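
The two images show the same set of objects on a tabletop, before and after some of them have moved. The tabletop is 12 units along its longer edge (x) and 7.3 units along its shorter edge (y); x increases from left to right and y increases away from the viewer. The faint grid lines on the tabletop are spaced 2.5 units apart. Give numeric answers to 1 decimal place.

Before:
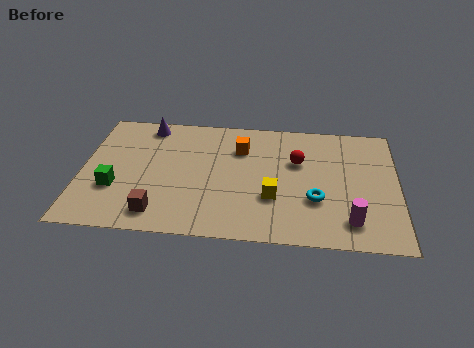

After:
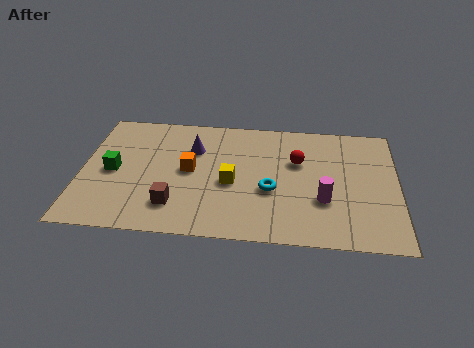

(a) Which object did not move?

the red sphere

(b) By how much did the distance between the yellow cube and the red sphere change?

+0.5

The distance was about 2.4 in the first image and 2.9 in the second, so they moved 0.5 units further apart.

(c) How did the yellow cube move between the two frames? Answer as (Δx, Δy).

(-1.6, 0.7)

From the two frames, the yellow cube sits at roughly (7.3, 2.5) before and (5.7, 3.2) after.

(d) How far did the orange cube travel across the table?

2.4

The orange cube moved from about (6.0, 5.3) to (4.1, 3.8), a distance of √(1.9² + 1.5²) ≈ 2.4.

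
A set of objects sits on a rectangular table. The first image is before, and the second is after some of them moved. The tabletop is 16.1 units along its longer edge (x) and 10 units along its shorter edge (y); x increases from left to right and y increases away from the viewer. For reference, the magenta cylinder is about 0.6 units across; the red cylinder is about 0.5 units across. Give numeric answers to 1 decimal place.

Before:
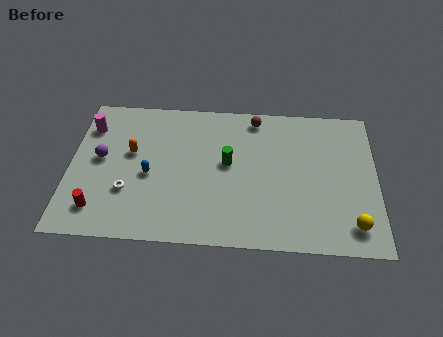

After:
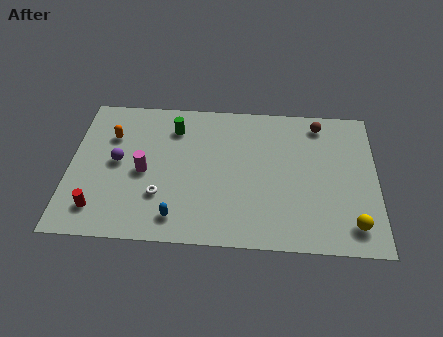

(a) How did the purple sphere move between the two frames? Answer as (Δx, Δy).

(0.9, -0.2)

From the two frames, the purple sphere sits at roughly (1.6, 5.4) before and (2.5, 5.2) after.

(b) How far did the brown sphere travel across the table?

3.4

The brown sphere was near (9.7, 8.8) before and (13.1, 8.6) after, so it travelled √(3.4² + 0.2²) ≈ 3.4 units.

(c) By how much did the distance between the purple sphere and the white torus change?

+0.5

The distance was about 2.7 in the first image and 3.2 in the second, so they moved 0.5 units further apart.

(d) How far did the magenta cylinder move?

4.2

The magenta cylinder moved from about (0.9, 7.6) to (3.9, 4.6), a distance of √(3.0² + 3.0²) ≈ 4.2.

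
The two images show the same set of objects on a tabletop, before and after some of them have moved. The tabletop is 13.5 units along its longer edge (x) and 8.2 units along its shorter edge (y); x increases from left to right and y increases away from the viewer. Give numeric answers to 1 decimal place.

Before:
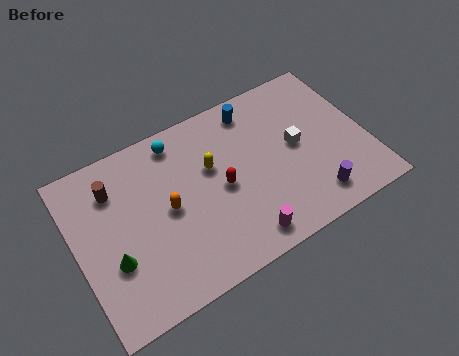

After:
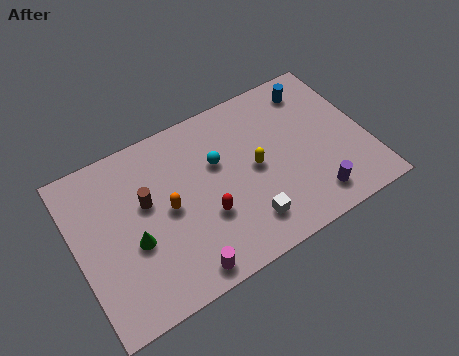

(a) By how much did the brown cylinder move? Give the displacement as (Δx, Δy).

(1.3, -1.3)

The brown cylinder was at about (2.0, 6.2) and moved to about (3.3, 4.9).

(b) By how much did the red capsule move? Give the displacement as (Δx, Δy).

(-0.9, -1.0)

The red capsule was at about (6.7, 3.9) and moved to about (5.8, 2.9).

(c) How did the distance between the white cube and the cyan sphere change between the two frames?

-2.3

The distance was about 5.9 in the first image and 3.6 in the second, so they moved 2.3 units closer together.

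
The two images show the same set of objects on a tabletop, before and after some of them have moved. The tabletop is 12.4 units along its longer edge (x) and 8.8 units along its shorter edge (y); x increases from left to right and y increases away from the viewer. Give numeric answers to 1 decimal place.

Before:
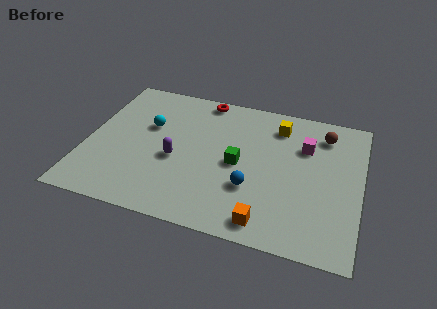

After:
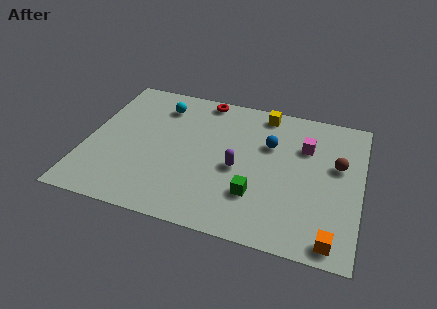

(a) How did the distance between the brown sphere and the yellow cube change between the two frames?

+2.2

Before: roughly 2.1 units apart; after: 4.3. That's 2.2 units further apart.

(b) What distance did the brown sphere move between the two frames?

1.9

The brown sphere was near (10.6, 7.1) before and (11.3, 5.3) after, so it travelled √(0.7² + 1.8²) ≈ 1.9 units.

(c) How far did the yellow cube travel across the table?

1.0

The yellow cube moved from about (8.5, 7.1) to (7.8, 7.8), a distance of √(0.7² + 0.7²) ≈ 1.0.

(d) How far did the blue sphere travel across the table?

3.0

The blue sphere was near (7.6, 2.9) before and (8.2, 5.8) after, so it travelled √(0.6² + 2.9²) ≈ 3.0 units.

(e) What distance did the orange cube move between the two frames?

2.9

The orange cube was near (8.4, 1.1) before and (11.3, 0.9) after, so it travelled √(2.9² + 0.2²) ≈ 2.9 units.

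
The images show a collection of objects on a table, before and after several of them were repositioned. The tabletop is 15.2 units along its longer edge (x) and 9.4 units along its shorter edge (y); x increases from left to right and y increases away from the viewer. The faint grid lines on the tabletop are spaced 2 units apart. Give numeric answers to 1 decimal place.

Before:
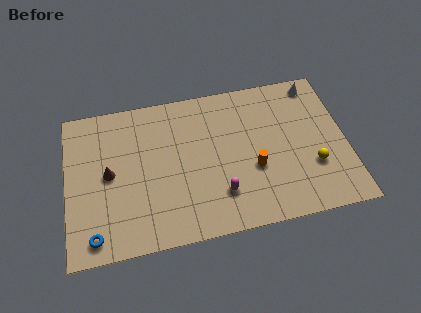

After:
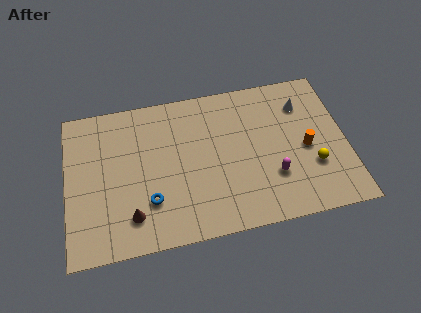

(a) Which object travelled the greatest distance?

the blue torus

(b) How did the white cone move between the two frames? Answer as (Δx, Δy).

(-0.8, -1.2)

The white cone started near (13.8, 8.3) and ended near (13.0, 7.1).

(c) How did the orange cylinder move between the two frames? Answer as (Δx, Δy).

(2.9, 0.7)

The orange cylinder was at about (10.1, 3.6) and moved to about (13.0, 4.3).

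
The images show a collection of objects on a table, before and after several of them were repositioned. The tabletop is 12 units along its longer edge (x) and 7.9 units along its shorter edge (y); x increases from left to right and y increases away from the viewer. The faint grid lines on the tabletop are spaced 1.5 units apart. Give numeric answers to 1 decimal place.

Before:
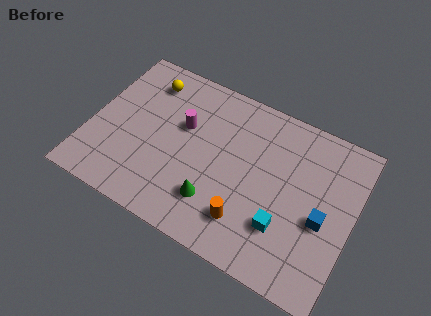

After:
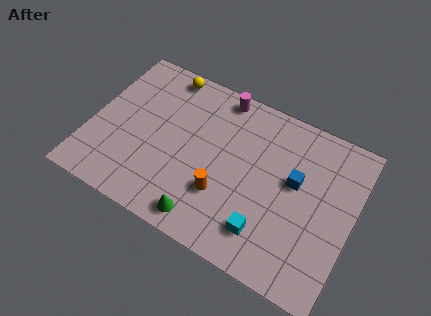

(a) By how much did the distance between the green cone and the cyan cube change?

-0.3

Before: roughly 3.1 units apart; after: 2.8. That's 0.3 units closer together.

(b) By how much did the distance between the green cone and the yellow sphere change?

+0.9

They were about 5.8 units apart before and 6.7 after — 0.9 units further apart.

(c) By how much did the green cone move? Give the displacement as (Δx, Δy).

(-0.3, -1.0)

From the two frames, the green cone sits at roughly (6.0, 2.0) before and (5.7, 1.0) after.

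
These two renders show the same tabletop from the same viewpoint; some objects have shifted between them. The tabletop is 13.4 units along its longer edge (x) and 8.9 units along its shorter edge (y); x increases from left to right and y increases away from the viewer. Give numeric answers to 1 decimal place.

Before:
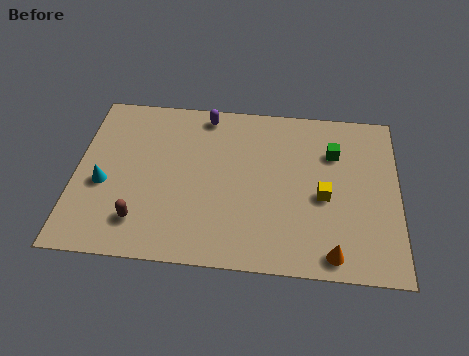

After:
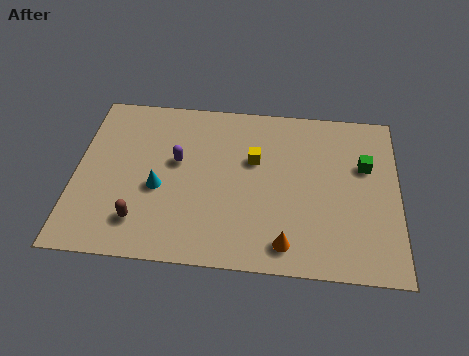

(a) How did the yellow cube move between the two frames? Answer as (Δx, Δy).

(-2.9, 1.7)

From the two frames, the yellow cube sits at roughly (10.3, 3.9) before and (7.4, 5.6) after.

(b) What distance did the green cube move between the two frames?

1.4

The green cube was near (10.7, 6.3) before and (12.0, 5.7) after, so it travelled √(1.3² + 0.6²) ≈ 1.4 units.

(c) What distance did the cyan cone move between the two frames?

2.3

The cyan cone was near (1.2, 3.7) before and (3.5, 3.7) after, so it travelled √(2.3² + 0.0²) ≈ 2.3 units.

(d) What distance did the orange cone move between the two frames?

1.9

From (10.7, 1.0) to (8.8, 1.3), the orange cone covered √(1.9² + 0.3²) ≈ 1.9 units.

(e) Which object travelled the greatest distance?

the yellow cube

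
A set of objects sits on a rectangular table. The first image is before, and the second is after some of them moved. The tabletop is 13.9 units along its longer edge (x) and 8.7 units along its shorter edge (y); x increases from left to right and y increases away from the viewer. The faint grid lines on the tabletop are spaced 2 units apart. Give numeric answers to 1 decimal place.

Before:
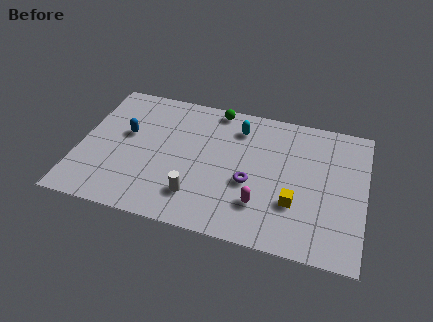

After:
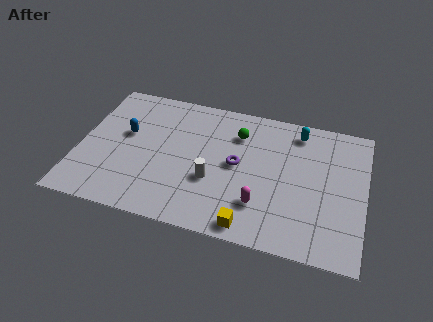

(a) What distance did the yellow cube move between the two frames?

2.8

The yellow cube moved from about (10.6, 2.8) to (8.6, 0.9), a distance of √(2.0² + 1.9²) ≈ 2.8.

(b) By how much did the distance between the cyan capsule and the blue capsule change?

+2.9

The distance was about 5.7 in the first image and 8.6 in the second, so they moved 2.9 units further apart.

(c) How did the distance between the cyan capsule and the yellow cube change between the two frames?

+1.7

They were about 5.1 units apart before and 6.8 after — 1.7 units further apart.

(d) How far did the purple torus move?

1.2

The purple torus was near (8.4, 3.5) before and (7.7, 4.5) after, so it travelled √(0.7² + 1.0²) ≈ 1.2 units.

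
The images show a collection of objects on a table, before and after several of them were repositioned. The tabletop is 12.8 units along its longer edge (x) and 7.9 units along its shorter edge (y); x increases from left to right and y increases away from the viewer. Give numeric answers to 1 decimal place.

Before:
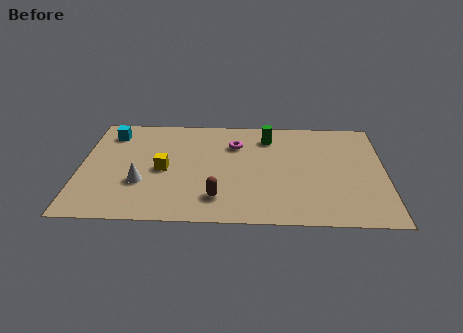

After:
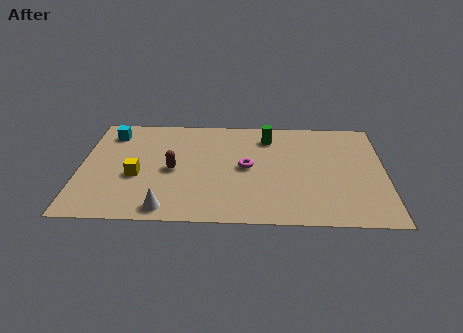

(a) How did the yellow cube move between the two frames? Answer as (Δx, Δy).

(-1.1, -0.5)

The yellow cube started near (3.5, 3.7) and ended near (2.4, 3.2).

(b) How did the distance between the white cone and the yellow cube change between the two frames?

+1.3

Before: roughly 1.3 units apart; after: 2.6. That's 1.3 units further apart.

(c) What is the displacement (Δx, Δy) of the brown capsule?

(-1.9, 2.0)

From the two frames, the brown capsule sits at roughly (5.8, 1.7) before and (3.9, 3.7) after.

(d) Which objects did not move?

the green cylinder and the cyan cube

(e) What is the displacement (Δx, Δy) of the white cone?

(1.1, -1.8)

From the two frames, the white cone sits at roughly (2.6, 2.7) before and (3.7, 0.9) after.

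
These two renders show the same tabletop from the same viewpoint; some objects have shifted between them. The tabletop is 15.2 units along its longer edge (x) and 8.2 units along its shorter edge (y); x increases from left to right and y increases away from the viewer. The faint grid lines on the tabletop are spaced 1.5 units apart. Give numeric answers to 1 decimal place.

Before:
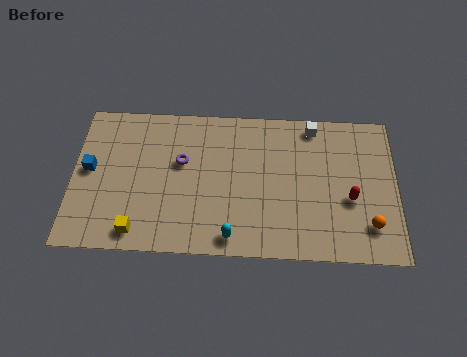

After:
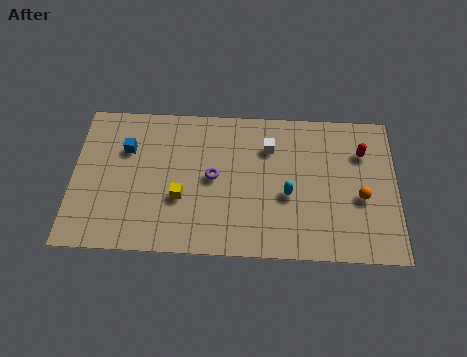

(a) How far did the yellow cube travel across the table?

2.8

From (3.1, 1.1) to (5.1, 3.0), the yellow cube covered √(2.0² + 1.9²) ≈ 2.8 units.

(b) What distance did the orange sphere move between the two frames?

1.6

The orange sphere was near (13.9, 1.9) before and (13.5, 3.4) after, so it travelled √(0.4² + 1.5²) ≈ 1.6 units.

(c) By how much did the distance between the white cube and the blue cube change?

-4.2

They were about 10.9 units apart before and 6.7 after — 4.2 units closer together.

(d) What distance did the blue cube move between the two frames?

2.1

From (0.8, 4.4) to (2.5, 5.6), the blue cube covered √(1.7² + 1.2²) ≈ 2.1 units.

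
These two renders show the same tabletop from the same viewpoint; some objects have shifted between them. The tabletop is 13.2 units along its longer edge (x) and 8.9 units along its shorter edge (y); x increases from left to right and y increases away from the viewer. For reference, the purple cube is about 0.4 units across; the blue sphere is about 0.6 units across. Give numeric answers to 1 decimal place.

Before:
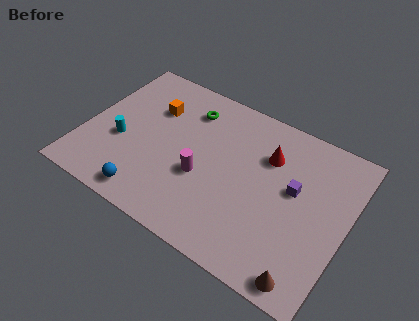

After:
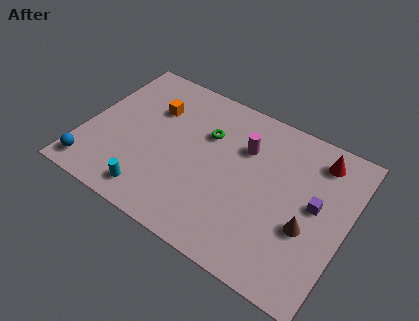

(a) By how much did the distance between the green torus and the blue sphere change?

+1.0

They were about 6.0 units apart before and 7.0 after — 1.0 units further apart.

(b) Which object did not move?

the orange cube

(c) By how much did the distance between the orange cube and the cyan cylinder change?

+2.0

The distance was about 3.0 in the first image and 5.0 in the second, so they moved 2.0 units further apart.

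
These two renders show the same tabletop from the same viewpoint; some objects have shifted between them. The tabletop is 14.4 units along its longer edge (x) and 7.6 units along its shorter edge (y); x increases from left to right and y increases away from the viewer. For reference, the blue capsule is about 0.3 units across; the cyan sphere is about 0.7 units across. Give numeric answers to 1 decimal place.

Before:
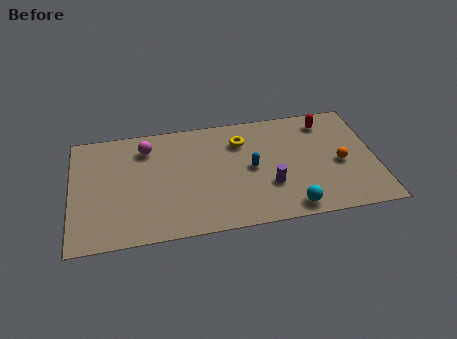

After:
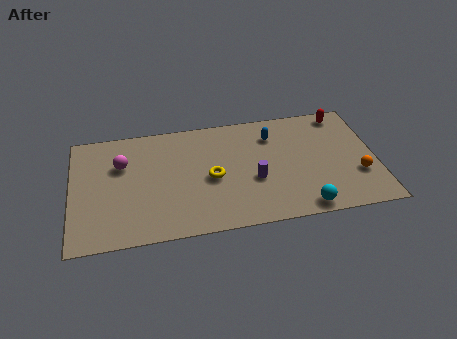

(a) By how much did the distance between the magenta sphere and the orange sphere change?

+1.9

The distance was about 9.5 in the first image and 11.4 in the second, so they moved 1.9 units further apart.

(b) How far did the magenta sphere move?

1.5

The magenta sphere was near (3.6, 6.0) before and (2.4, 5.1) after, so it travelled √(1.2² + 0.9²) ≈ 1.5 units.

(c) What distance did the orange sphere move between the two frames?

1.2

The orange sphere was near (12.7, 3.4) before and (13.5, 2.5) after, so it travelled √(0.8² + 0.9²) ≈ 1.2 units.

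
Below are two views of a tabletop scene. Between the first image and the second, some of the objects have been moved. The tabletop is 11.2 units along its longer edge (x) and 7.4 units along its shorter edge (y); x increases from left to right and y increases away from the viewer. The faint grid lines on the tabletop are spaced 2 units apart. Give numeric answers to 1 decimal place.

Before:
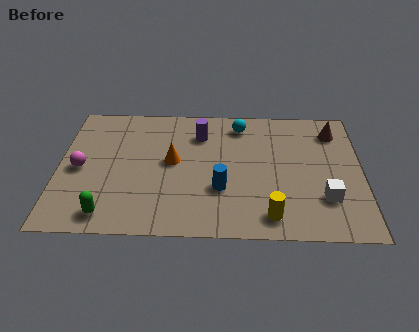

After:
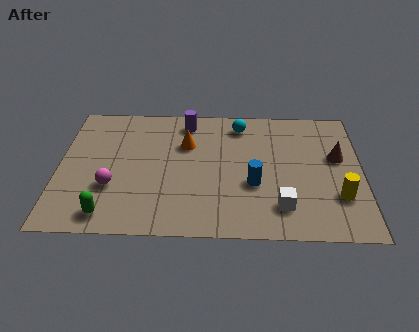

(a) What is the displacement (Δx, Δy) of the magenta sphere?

(1.2, -1.0)

The magenta sphere started near (0.8, 3.5) and ended near (2.0, 2.5).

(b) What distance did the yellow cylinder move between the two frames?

2.7

The yellow cylinder moved from about (7.8, 1.1) to (10.3, 2.2), a distance of √(2.5² + 1.1²) ≈ 2.7.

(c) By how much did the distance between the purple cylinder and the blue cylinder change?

+1.1

They were about 3.2 units apart before and 4.3 after — 1.1 units further apart.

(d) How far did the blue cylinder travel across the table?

1.2

The blue cylinder moved from about (6.0, 2.5) to (7.2, 2.8), a distance of √(1.2² + 0.3²) ≈ 1.2.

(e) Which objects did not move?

the cyan sphere and the green capsule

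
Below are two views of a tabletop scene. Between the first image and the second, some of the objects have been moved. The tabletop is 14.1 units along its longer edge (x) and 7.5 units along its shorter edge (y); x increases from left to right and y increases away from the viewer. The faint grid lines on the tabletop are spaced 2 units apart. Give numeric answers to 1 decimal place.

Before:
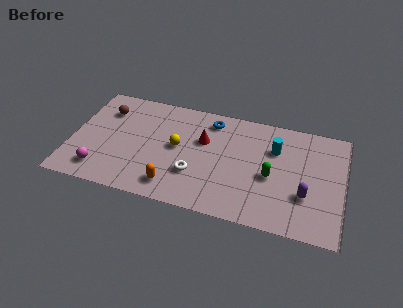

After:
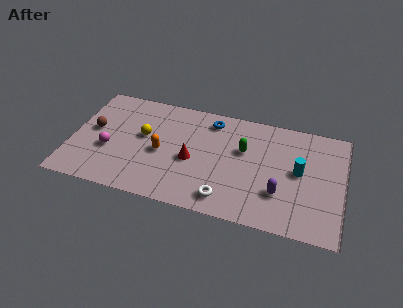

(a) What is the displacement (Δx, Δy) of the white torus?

(1.7, -1.2)

From the two frames, the white torus sits at roughly (6.5, 2.4) before and (8.2, 1.2) after.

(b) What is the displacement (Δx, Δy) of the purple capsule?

(-1.3, -0.2)

The purple capsule was at about (12.2, 2.5) and moved to about (10.9, 2.3).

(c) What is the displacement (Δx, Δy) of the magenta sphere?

(0.3, 1.5)

The magenta sphere was at about (1.7, 1.4) and moved to about (2.0, 2.9).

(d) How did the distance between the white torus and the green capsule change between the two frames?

-0.4

They were about 4.0 units apart before and 3.6 after — 0.4 units closer together.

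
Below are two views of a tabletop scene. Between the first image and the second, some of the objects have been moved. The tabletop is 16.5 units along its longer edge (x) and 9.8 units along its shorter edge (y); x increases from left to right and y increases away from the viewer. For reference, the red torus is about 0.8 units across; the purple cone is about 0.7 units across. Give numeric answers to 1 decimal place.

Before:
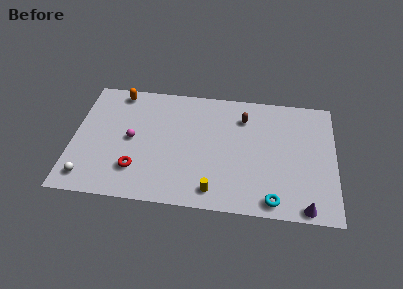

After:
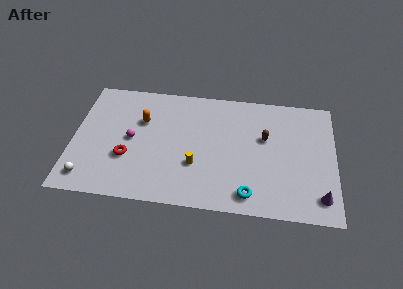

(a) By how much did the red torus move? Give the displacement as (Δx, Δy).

(-0.6, 0.9)

The red torus started near (4.1, 2.5) and ended near (3.5, 3.4).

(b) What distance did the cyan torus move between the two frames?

1.5

The cyan torus moved from about (12.7, 1.1) to (11.2, 1.4), a distance of √(1.5² + 0.3²) ≈ 1.5.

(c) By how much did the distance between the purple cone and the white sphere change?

+0.9

The distance was about 13.6 in the first image and 14.5 in the second, so they moved 0.9 units further apart.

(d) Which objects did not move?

the magenta sphere and the white sphere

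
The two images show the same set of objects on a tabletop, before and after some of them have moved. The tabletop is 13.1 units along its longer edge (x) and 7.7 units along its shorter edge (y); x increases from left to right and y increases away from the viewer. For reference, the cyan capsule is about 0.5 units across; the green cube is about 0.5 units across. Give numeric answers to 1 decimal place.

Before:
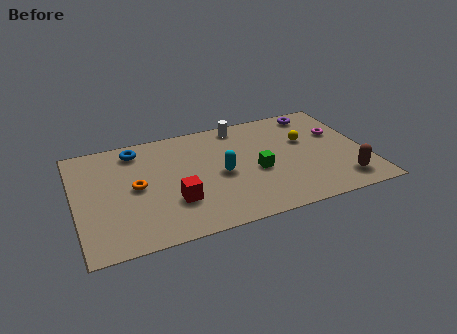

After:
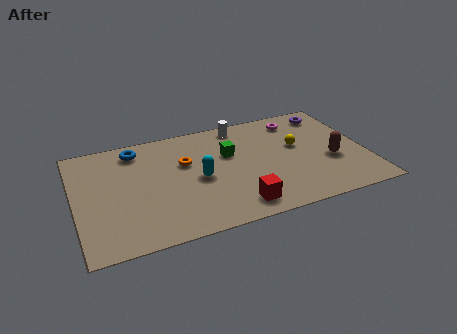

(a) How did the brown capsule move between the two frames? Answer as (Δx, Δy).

(-0.3, 1.6)

From the two frames, the brown capsule sits at roughly (11.8, 1.4) before and (11.5, 3.0) after.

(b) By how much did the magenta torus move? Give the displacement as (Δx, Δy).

(-1.7, 1.5)

The magenta torus started near (12.0, 4.9) and ended near (10.3, 6.4).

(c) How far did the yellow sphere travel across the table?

0.5

The yellow sphere was near (10.5, 4.8) before and (10.1, 4.5) after, so it travelled √(0.4² + 0.3²) ≈ 0.5 units.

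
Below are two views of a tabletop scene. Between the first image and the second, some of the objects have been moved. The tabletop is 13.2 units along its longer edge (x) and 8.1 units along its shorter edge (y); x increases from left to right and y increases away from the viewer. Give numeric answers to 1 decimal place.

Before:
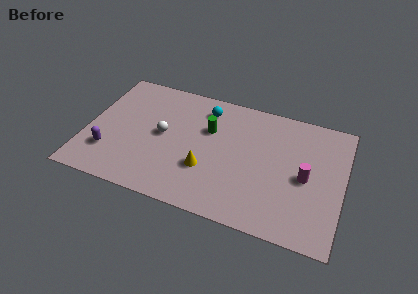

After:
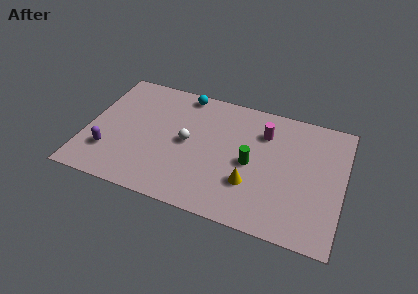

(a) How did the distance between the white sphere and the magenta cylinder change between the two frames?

-3.2

The distance was about 7.4 in the first image and 4.2 in the second, so they moved 3.2 units closer together.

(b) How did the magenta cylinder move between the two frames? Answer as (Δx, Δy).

(-2.3, 2.2)

The magenta cylinder started near (11.3, 3.8) and ended near (9.0, 6.0).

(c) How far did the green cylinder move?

2.7

From (6.2, 5.3) to (8.5, 3.8), the green cylinder covered √(2.3² + 1.5²) ≈ 2.7 units.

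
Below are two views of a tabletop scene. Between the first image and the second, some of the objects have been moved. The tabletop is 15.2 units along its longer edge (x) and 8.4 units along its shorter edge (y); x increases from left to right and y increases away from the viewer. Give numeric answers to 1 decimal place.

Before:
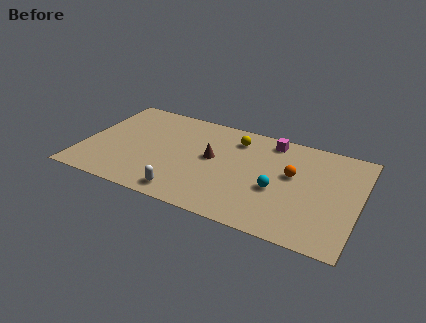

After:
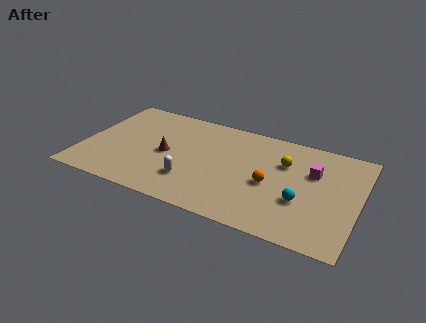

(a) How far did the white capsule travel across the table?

1.2

The white capsule was near (6.0, 1.1) before and (6.2, 2.3) after, so it travelled √(0.2² + 1.2²) ≈ 1.2 units.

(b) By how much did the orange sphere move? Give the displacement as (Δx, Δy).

(-1.1, -1.2)

The orange sphere was at about (11.5, 4.9) and moved to about (10.4, 3.7).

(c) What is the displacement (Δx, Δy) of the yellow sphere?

(2.8, -1.0)

The yellow sphere was at about (8.2, 6.7) and moved to about (11.0, 5.7).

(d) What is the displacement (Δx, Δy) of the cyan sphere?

(1.4, -0.4)

The cyan sphere was at about (10.8, 3.4) and moved to about (12.2, 3.0).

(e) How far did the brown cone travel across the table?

2.6

The brown cone moved from about (7.1, 4.6) to (4.6, 4.0), a distance of √(2.5² + 0.6²) ≈ 2.6.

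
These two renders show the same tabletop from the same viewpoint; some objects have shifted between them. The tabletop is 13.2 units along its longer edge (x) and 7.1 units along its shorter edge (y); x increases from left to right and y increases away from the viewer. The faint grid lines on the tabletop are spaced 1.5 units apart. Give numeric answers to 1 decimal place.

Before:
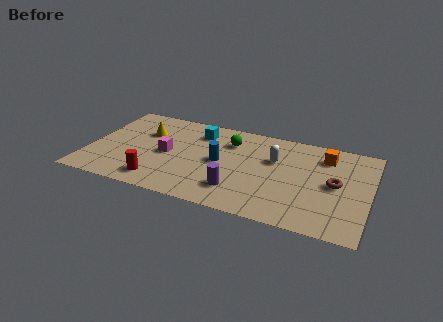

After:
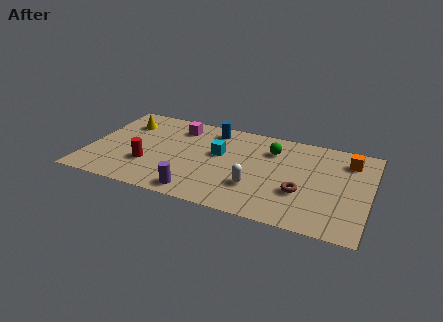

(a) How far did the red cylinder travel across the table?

1.3

From (3.5, 1.2) to (2.9, 2.3), the red cylinder covered √(0.6² + 1.1²) ≈ 1.3 units.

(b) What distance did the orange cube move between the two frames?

1.1

The orange cube was near (11.0, 5.6) before and (12.1, 5.6) after, so it travelled √(1.1² + 0.0²) ≈ 1.1 units.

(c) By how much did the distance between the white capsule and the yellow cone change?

+1.0

Before: roughly 6.2 units apart; after: 7.2. That's 1.0 units further apart.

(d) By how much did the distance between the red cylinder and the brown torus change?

-1.2

Before: roughly 8.4 units apart; after: 7.2. That's 1.2 units closer together.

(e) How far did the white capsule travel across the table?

2.5

From (8.7, 4.6) to (8.0, 2.2), the white capsule covered √(0.7² + 2.4²) ≈ 2.5 units.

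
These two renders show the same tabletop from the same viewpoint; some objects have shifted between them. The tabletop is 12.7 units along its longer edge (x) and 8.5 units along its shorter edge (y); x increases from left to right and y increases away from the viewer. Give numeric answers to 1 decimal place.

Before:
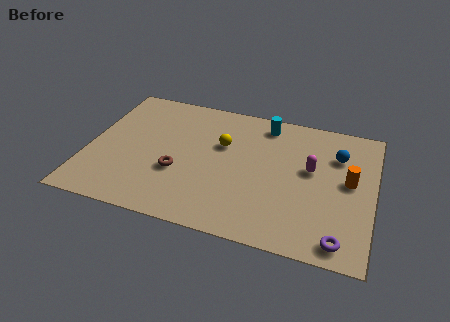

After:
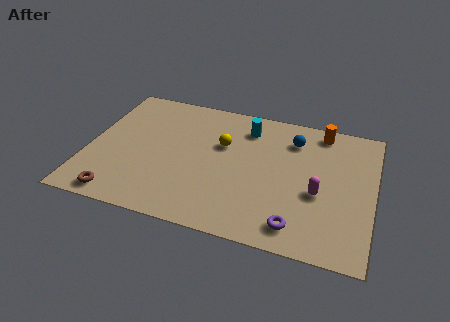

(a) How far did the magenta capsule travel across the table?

1.5

From (9.9, 4.9) to (10.3, 3.5), the magenta capsule covered √(0.4² + 1.4²) ≈ 1.5 units.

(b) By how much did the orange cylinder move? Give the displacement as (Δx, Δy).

(-1.4, 2.9)

The orange cylinder started near (11.6, 4.6) and ended near (10.2, 7.5).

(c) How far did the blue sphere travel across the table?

2.1

The blue sphere was near (11.0, 6.1) before and (9.0, 6.6) after, so it travelled √(2.0² + 0.5²) ≈ 2.1 units.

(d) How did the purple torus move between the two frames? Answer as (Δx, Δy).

(-1.9, 0.3)

The purple torus was at about (11.4, 1.0) and moved to about (9.5, 1.3).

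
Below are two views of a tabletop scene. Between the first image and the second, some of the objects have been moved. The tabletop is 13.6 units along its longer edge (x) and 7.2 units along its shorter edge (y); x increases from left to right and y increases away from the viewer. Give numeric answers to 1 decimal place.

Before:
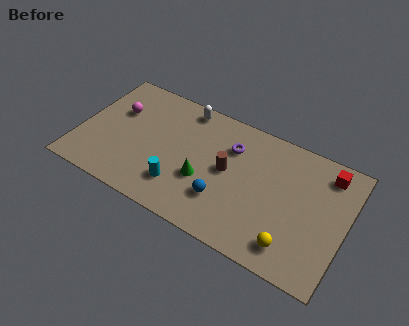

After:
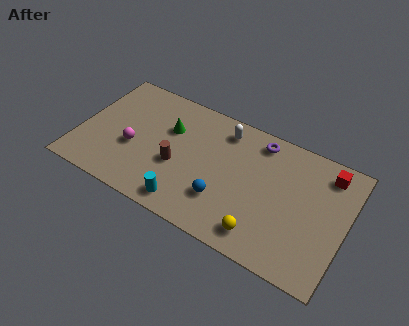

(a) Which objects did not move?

the blue sphere and the red cube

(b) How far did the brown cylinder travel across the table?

2.7

The brown cylinder moved from about (7.6, 3.8) to (5.1, 2.9), a distance of √(2.5² + 0.9²) ≈ 2.7.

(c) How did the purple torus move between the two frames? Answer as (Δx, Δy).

(1.3, 1.0)

The purple torus started near (7.6, 5.2) and ended near (8.9, 6.2).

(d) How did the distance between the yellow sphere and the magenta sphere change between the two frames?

-3.0

The distance was about 10.1 in the first image and 7.1 in the second, so they moved 3.0 units closer together.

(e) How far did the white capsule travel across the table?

2.1

From (5.0, 6.4) to (7.1, 6.0), the white capsule covered √(2.1² + 0.4²) ≈ 2.1 units.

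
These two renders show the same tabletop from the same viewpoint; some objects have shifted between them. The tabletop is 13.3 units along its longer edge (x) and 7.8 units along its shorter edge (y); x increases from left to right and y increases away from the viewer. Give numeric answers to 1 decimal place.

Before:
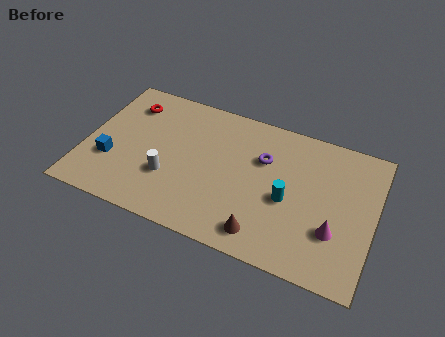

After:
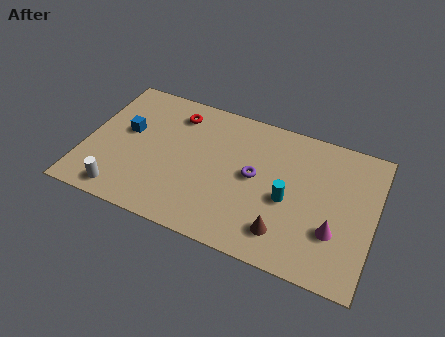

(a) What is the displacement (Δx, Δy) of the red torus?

(2.2, 0.2)

The red torus started near (1.7, 6.1) and ended near (3.9, 6.3).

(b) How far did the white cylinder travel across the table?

2.6

The white cylinder moved from about (4.0, 2.6) to (2.0, 1.0), a distance of √(2.0² + 1.6²) ≈ 2.6.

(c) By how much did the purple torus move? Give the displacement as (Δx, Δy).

(-0.3, -1.1)

From the two frames, the purple torus sits at roughly (8.1, 5.2) before and (7.8, 4.1) after.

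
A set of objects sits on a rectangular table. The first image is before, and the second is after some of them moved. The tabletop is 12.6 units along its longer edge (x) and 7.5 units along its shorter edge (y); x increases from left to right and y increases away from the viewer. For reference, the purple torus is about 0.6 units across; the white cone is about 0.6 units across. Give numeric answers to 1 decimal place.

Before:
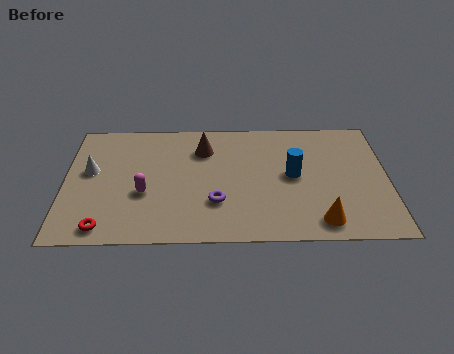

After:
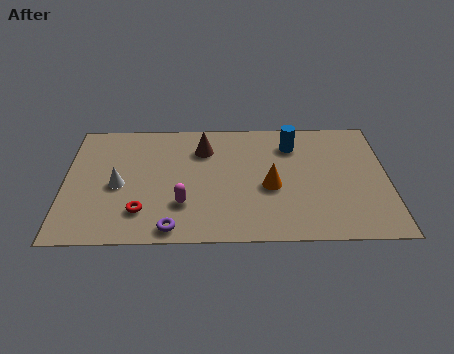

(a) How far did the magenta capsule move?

1.7

From (3.1, 2.9) to (4.6, 2.2), the magenta capsule covered √(1.5² + 0.7²) ≈ 1.7 units.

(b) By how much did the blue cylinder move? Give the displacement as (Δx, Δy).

(0.0, 1.9)

The blue cylinder was at about (8.9, 3.9) and moved to about (8.9, 5.8).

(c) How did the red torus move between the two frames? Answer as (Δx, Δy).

(1.4, 0.9)

The red torus was at about (1.6, 0.9) and moved to about (3.0, 1.8).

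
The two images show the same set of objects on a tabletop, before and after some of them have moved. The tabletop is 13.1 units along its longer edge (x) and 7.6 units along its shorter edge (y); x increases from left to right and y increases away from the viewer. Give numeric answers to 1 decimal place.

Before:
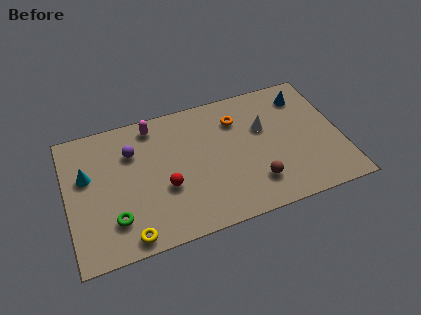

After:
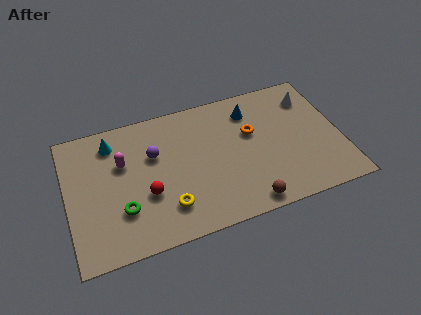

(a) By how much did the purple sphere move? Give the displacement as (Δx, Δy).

(1.0, -0.5)

The purple sphere started near (3.2, 5.4) and ended near (4.2, 4.9).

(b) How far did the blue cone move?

2.6

From (11.6, 6.1) to (9.0, 6.0), the blue cone covered √(2.6² + 0.1²) ≈ 2.6 units.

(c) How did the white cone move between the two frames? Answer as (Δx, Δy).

(2.4, 1.1)

The white cone was at about (9.5, 4.8) and moved to about (11.9, 5.9).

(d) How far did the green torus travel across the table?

0.6

The green torus moved from about (2.1, 1.9) to (2.5, 2.3), a distance of √(0.4² + 0.4²) ≈ 0.6.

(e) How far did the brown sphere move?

1.1

The brown sphere was near (8.8, 1.8) before and (8.3, 0.8) after, so it travelled √(0.5² + 1.0²) ≈ 1.1 units.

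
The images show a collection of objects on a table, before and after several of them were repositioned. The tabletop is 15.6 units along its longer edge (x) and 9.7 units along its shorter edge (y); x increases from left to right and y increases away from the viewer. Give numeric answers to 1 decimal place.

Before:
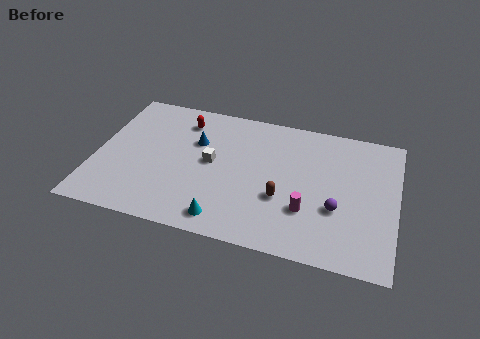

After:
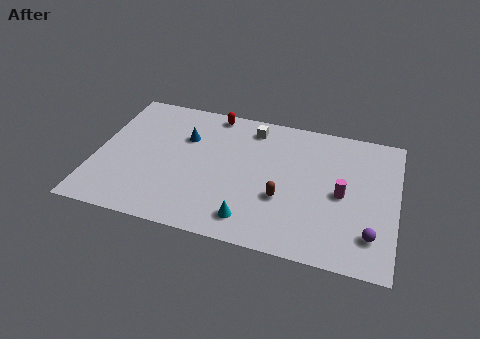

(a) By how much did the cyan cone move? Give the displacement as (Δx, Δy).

(1.3, 0.3)

The cyan cone started near (7.0, 1.3) and ended near (8.3, 1.6).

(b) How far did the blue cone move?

0.6

The blue cone moved from about (5.1, 6.4) to (4.5, 6.6), a distance of √(0.6² + 0.2²) ≈ 0.6.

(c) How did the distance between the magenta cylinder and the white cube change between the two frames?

+0.6

They were about 5.5 units apart before and 6.1 after — 0.6 units further apart.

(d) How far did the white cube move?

3.6

The white cube moved from about (6.0, 5.1) to (7.9, 8.2), a distance of √(1.9² + 3.1²) ≈ 3.6.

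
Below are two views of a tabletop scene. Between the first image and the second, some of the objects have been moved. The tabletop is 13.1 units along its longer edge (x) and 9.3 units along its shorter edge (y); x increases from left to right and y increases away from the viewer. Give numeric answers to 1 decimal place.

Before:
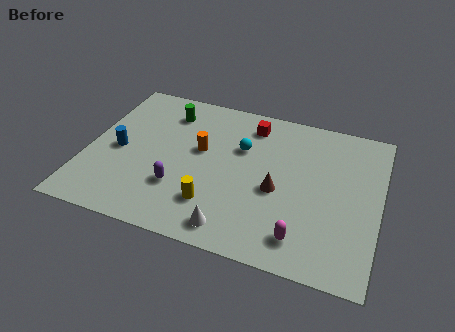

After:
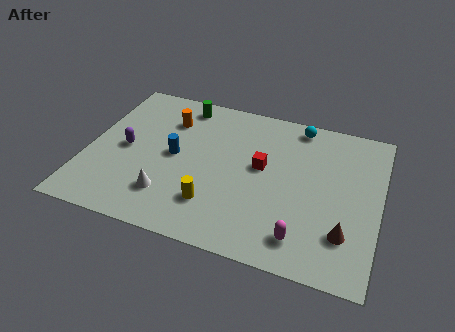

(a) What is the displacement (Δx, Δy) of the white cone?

(-3.0, 1.0)

The white cone started near (6.9, 1.2) and ended near (3.9, 2.2).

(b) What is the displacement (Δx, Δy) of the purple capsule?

(-2.6, 1.7)

From the two frames, the purple capsule sits at roughly (4.3, 2.8) before and (1.7, 4.5) after.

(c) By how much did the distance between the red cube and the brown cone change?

+0.8

They were about 4.0 units apart before and 4.8 after — 0.8 units further apart.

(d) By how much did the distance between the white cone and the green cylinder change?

-1.3

They were about 7.2 units apart before and 5.9 after — 1.3 units closer together.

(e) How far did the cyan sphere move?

3.3

The cyan sphere was near (6.8, 6.1) before and (9.2, 8.3) after, so it travelled √(2.4² + 2.2²) ≈ 3.3 units.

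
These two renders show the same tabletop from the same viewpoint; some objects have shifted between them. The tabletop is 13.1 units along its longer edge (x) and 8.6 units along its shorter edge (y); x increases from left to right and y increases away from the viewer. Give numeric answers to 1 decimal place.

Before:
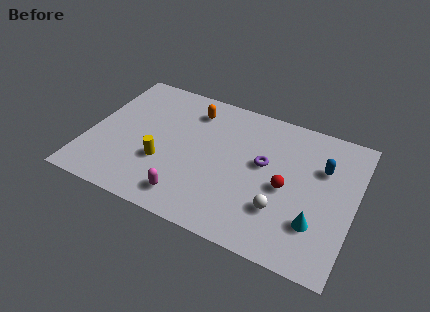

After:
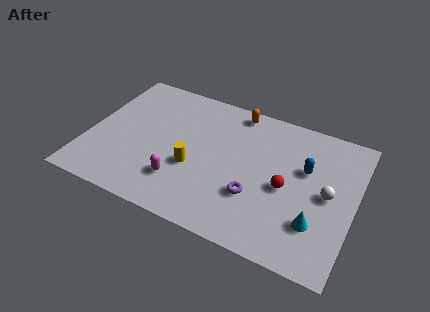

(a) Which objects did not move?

the red sphere and the cyan cone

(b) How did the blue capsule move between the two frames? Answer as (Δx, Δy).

(-0.8, -0.4)

From the two frames, the blue capsule sits at roughly (11.4, 5.8) before and (10.6, 5.4) after.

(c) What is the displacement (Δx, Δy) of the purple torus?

(-0.2, -2.1)

The purple torus was at about (8.6, 4.9) and moved to about (8.4, 2.8).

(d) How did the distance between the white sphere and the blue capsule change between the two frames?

-2.1

They were about 3.7 units apart before and 1.6 after — 2.1 units closer together.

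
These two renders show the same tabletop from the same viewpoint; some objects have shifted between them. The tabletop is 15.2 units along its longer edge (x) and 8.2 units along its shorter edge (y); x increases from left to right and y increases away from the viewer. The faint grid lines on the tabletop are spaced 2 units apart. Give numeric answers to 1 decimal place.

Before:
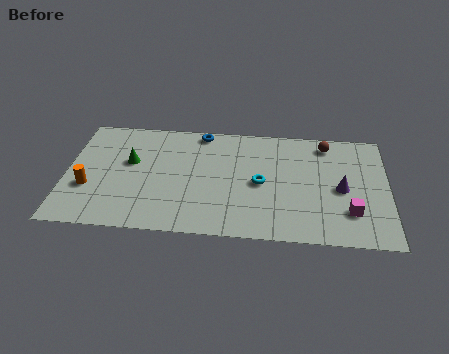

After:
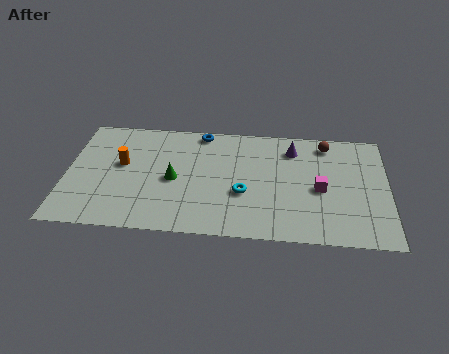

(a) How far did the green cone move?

2.4

The green cone was near (3.0, 4.9) before and (5.1, 3.8) after, so it travelled √(2.1² + 1.1²) ≈ 2.4 units.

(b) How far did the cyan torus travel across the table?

1.1

The cyan torus moved from about (9.2, 3.9) to (8.4, 3.1), a distance of √(0.8² + 0.8²) ≈ 1.1.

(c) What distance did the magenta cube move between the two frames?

2.1

The magenta cube moved from about (13.4, 2.2) to (12.0, 3.7), a distance of √(1.4² + 1.5²) ≈ 2.1.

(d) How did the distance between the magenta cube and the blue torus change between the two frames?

-2.0

The distance was about 8.8 in the first image and 6.8 in the second, so they moved 2.0 units closer together.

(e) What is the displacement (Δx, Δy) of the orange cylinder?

(1.5, 1.8)

The orange cylinder was at about (1.1, 2.9) and moved to about (2.6, 4.7).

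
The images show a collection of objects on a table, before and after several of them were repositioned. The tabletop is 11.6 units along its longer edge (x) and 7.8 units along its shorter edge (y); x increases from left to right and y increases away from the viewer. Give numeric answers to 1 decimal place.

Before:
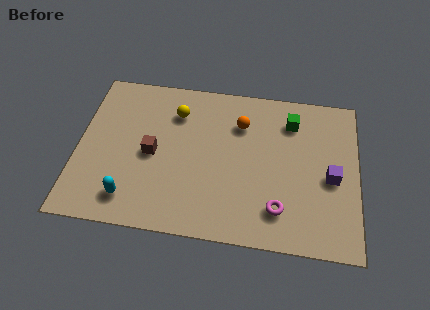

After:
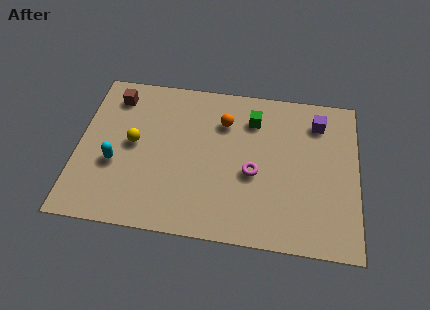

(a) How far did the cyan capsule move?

1.7

The cyan capsule moved from about (2.3, 1.4) to (1.6, 3.0), a distance of √(0.7² + 1.6²) ≈ 1.7.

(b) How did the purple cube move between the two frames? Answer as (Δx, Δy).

(-0.6, 2.7)

The purple cube started near (10.5, 3.5) and ended near (9.9, 6.2).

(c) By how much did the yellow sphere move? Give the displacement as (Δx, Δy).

(-1.7, -1.8)

The yellow sphere started near (4.0, 5.9) and ended near (2.3, 4.1).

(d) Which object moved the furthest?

the brown cube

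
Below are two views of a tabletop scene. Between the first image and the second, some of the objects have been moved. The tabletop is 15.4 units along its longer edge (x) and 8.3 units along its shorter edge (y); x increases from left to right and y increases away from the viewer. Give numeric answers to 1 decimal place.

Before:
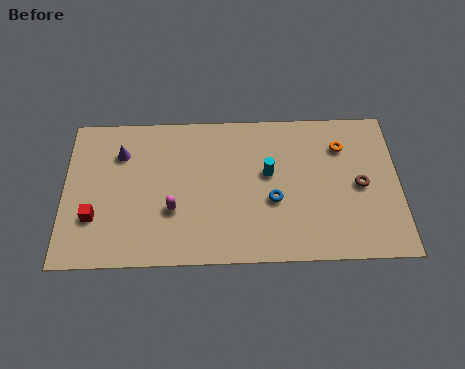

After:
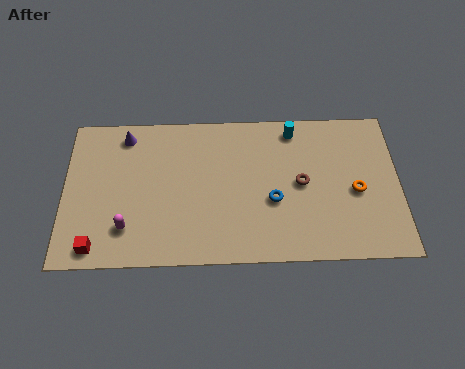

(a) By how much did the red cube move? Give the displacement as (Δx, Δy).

(0.1, -1.6)

From the two frames, the red cube sits at roughly (1.4, 2.6) before and (1.5, 1.0) after.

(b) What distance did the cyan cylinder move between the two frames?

2.7

The cyan cylinder moved from about (9.4, 4.8) to (10.6, 7.2), a distance of √(1.2² + 2.4²) ≈ 2.7.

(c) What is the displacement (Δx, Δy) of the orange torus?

(0.6, -2.5)

From the two frames, the orange torus sits at roughly (12.8, 6.2) before and (13.4, 3.7) after.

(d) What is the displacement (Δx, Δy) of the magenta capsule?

(-2.1, -0.9)

The magenta capsule started near (5.0, 2.9) and ended near (2.9, 2.0).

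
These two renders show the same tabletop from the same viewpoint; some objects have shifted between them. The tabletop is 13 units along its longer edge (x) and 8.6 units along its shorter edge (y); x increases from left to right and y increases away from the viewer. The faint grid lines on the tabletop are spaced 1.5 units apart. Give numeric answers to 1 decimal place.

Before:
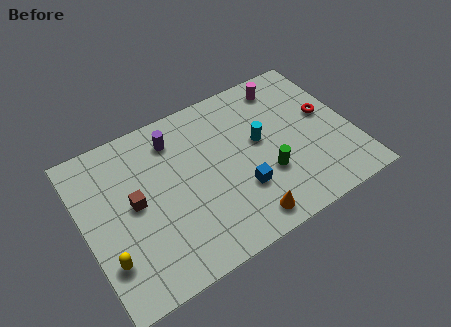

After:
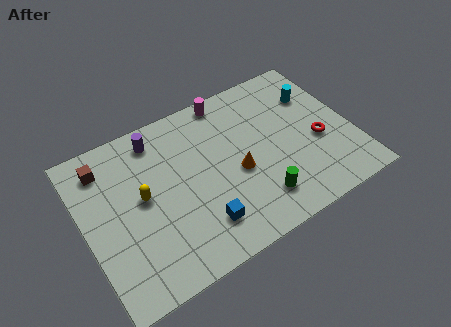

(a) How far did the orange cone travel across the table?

2.6

From (7.2, 1.1) to (7.3, 3.7), the orange cone covered √(0.1² + 2.6²) ≈ 2.6 units.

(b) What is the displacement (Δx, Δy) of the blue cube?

(-2.1, -0.8)

The blue cube was at about (7.3, 2.7) and moved to about (5.2, 1.9).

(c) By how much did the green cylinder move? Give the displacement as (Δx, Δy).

(-0.6, -1.1)

The green cylinder was at about (8.6, 2.9) and moved to about (8.0, 1.8).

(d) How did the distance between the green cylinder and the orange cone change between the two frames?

-0.3

The distance was about 2.3 in the first image and 2.0 in the second, so they moved 0.3 units closer together.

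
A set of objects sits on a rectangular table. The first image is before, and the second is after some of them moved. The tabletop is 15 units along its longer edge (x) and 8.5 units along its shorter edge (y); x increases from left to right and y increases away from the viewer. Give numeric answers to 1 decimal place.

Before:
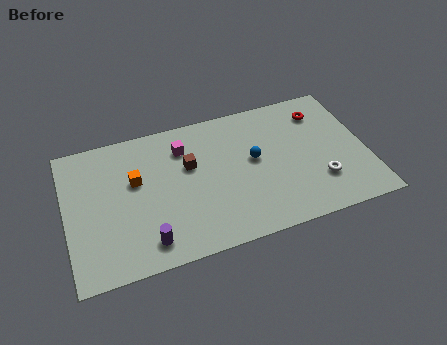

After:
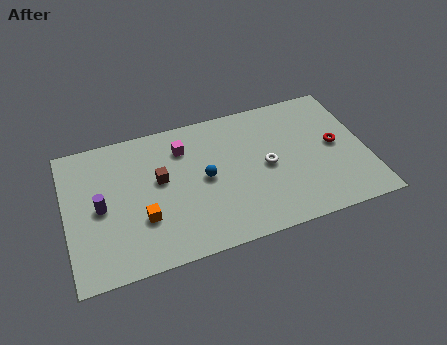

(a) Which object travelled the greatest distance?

the purple cylinder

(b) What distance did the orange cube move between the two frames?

2.4

From (3.5, 5.2) to (3.7, 2.8), the orange cube covered √(0.2² + 2.4²) ≈ 2.4 units.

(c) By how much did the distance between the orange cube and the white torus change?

-3.0

Before: roughly 9.4 units apart; after: 6.4. That's 3.0 units closer together.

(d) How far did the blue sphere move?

2.5

From (9.4, 4.7) to (6.9, 4.3), the blue sphere covered √(2.5² + 0.4²) ≈ 2.5 units.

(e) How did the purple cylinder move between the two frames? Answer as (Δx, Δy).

(-2.1, 2.7)

From the two frames, the purple cylinder sits at roughly (3.8, 1.4) before and (1.7, 4.1) after.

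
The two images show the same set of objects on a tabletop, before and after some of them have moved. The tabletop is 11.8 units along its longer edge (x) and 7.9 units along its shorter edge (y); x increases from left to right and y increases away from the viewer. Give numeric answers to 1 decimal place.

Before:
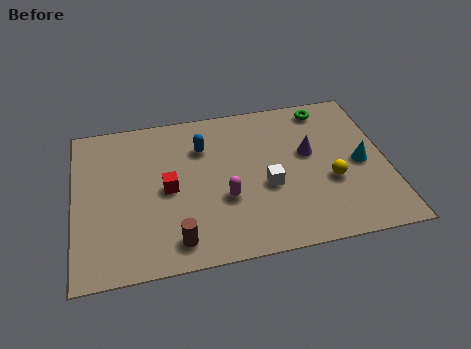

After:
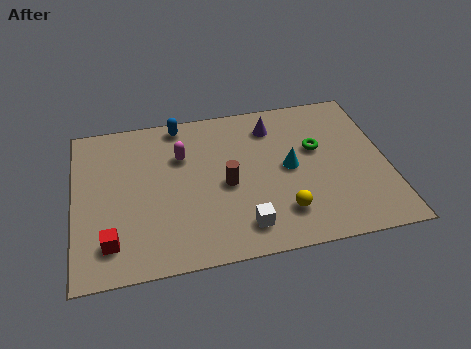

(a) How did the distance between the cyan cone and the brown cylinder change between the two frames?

-5.1

They were about 7.5 units apart before and 2.4 after — 5.1 units closer together.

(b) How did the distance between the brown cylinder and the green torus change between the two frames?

-4.6

The distance was about 8.3 in the first image and 3.7 in the second, so they moved 4.6 units closer together.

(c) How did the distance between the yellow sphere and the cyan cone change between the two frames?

+0.8

Before: roughly 1.4 units apart; after: 2.2. That's 0.8 units further apart.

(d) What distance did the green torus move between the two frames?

2.2

The green torus moved from about (9.7, 6.9) to (9.2, 4.8), a distance of √(0.5² + 2.1²) ≈ 2.2.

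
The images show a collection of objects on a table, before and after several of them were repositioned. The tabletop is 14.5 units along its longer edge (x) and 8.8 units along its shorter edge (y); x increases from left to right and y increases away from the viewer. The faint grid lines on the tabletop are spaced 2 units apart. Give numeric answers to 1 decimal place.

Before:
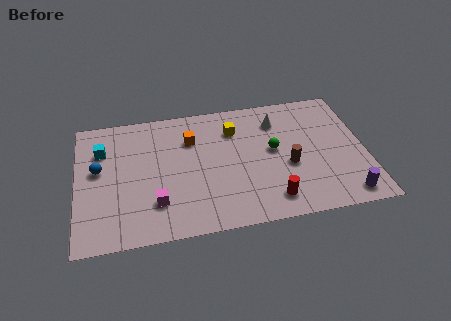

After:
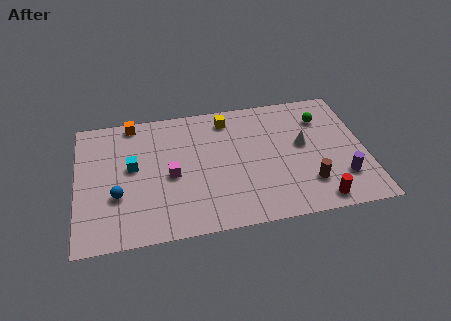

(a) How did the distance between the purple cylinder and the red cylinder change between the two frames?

-1.9

Before: roughly 3.7 units apart; after: 1.8. That's 1.9 units closer together.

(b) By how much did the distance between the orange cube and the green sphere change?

+5.3

They were about 4.4 units apart before and 9.7 after — 5.3 units further apart.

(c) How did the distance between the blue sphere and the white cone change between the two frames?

+0.3

Before: roughly 9.3 units apart; after: 9.6. That's 0.3 units further apart.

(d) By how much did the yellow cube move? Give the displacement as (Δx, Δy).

(-0.3, 0.8)

The yellow cube started near (8.0, 6.6) and ended near (7.7, 7.4).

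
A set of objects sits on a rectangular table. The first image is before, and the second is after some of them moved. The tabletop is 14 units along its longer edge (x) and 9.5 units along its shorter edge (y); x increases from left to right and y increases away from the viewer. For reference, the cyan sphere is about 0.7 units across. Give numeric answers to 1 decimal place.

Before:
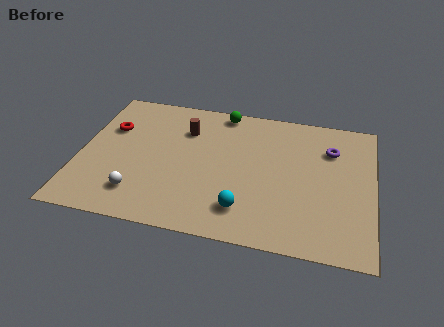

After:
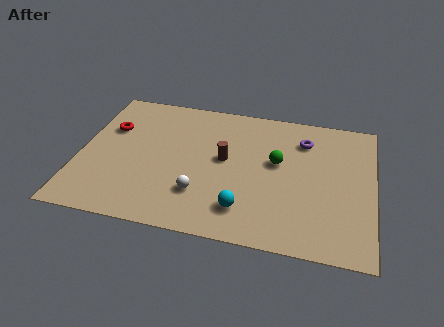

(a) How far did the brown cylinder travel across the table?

2.6

From (4.9, 6.9) to (6.9, 5.2), the brown cylinder covered √(2.0² + 1.7²) ≈ 2.6 units.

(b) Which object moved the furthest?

the green sphere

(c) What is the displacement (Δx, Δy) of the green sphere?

(2.8, -3.1)

From the two frames, the green sphere sits at roughly (6.6, 8.6) before and (9.4, 5.5) after.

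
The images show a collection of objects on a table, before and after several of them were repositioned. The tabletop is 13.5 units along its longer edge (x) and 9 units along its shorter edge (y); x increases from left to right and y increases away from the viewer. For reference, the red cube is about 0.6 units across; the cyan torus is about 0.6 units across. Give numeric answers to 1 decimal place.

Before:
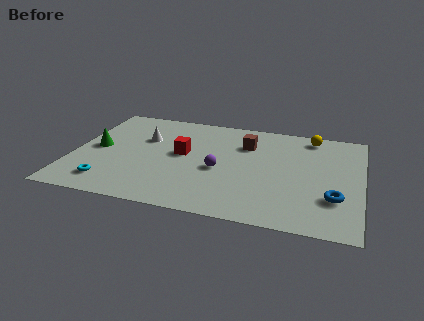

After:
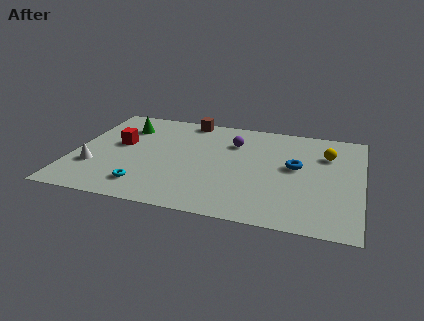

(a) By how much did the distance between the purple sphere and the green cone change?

-0.6

They were about 5.8 units apart before and 5.2 after — 0.6 units closer together.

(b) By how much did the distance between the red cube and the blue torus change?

+0.8

The distance was about 7.5 in the first image and 8.3 in the second, so they moved 0.8 units further apart.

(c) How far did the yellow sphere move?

1.7

The yellow sphere moved from about (11.0, 7.9) to (11.8, 6.4), a distance of √(0.8² + 1.5²) ≈ 1.7.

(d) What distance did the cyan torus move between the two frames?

1.7

The cyan torus moved from about (1.9, 1.6) to (3.6, 1.7), a distance of √(1.7² + 0.1²) ≈ 1.7.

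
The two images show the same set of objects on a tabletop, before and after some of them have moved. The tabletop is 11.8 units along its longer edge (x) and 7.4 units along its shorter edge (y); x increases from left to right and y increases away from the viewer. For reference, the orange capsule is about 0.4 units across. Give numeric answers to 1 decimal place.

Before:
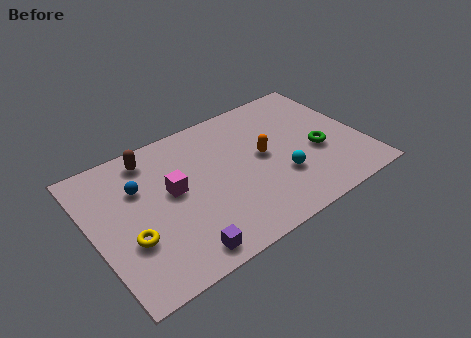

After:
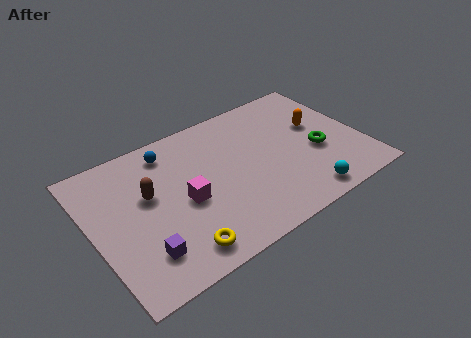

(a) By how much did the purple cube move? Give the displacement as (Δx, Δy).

(-1.5, 0.8)

From the two frames, the purple cube sits at roughly (3.3, 0.9) before and (1.8, 1.7) after.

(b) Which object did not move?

the green torus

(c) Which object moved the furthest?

the orange capsule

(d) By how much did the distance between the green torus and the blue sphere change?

-1.0

Before: roughly 7.9 units apart; after: 6.9. That's 1.0 units closer together.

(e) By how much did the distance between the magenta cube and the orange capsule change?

+2.3

They were about 4.0 units apart before and 6.3 after — 2.3 units further apart.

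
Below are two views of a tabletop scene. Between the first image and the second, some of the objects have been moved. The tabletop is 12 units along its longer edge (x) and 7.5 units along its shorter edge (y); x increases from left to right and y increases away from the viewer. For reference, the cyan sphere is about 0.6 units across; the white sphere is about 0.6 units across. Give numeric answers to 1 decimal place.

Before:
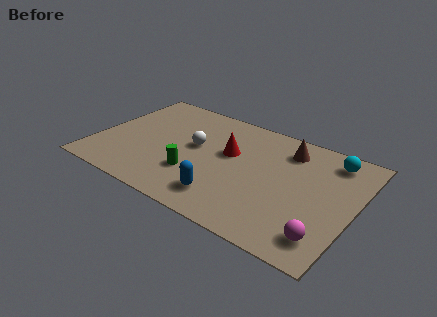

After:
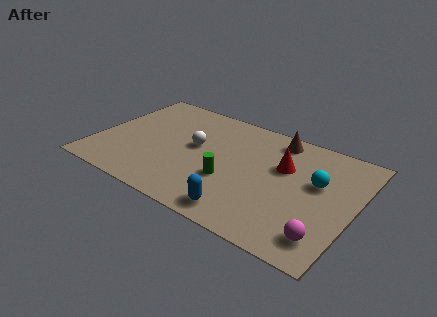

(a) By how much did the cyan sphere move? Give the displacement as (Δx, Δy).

(-0.4, -1.8)

The cyan sphere was at about (10.6, 6.3) and moved to about (10.2, 4.5).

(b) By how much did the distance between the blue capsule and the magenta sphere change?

-0.9

They were about 4.6 units apart before and 3.7 after — 0.9 units closer together.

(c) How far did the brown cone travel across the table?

0.8

The brown cone was near (8.6, 6.0) before and (8.0, 6.5) after, so it travelled √(0.6² + 0.5²) ≈ 0.8 units.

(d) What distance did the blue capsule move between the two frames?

1.0

The blue capsule was near (6.4, 1.5) before and (7.3, 1.0) after, so it travelled √(0.9² + 0.5²) ≈ 1.0 units.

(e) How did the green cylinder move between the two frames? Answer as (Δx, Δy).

(1.6, 0.4)

The green cylinder started near (4.8, 2.3) and ended near (6.4, 2.7).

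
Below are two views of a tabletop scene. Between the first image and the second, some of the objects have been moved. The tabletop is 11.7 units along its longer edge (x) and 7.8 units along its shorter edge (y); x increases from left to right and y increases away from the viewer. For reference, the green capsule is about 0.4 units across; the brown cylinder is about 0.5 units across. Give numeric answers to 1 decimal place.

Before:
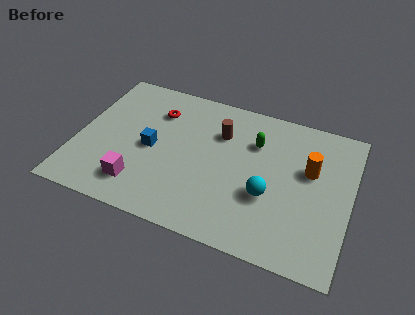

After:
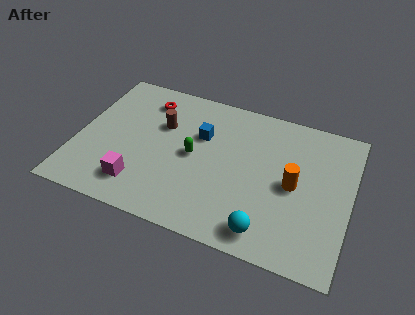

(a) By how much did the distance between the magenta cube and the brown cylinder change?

-1.4

The distance was about 5.0 in the first image and 3.6 in the second, so they moved 1.4 units closer together.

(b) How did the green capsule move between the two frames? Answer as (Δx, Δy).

(-2.5, -1.6)

The green capsule was at about (7.5, 5.5) and moved to about (5.0, 3.9).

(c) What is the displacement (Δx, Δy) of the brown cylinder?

(-2.5, -0.4)

The brown cylinder started near (6.0, 5.5) and ended near (3.5, 5.1).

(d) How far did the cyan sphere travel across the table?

1.8

The cyan sphere moved from about (8.3, 2.9) to (8.4, 1.1), a distance of √(0.1² + 1.8²) ≈ 1.8.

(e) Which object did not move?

the magenta cube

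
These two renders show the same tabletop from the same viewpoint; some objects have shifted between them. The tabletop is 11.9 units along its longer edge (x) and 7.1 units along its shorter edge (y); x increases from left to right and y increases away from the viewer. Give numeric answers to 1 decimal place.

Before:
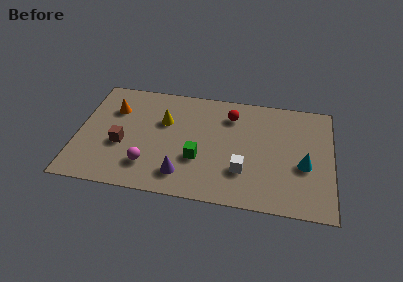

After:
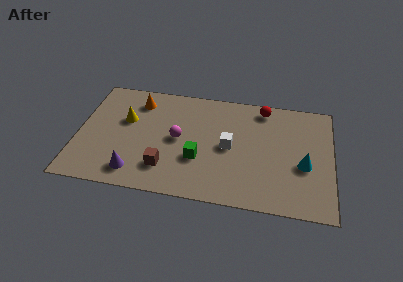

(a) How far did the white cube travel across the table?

1.6

The white cube was near (7.8, 2.1) before and (7.1, 3.5) after, so it travelled √(0.7² + 1.4²) ≈ 1.6 units.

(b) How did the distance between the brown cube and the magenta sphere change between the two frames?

+0.3

They were about 1.7 units apart before and 2.0 after — 0.3 units further apart.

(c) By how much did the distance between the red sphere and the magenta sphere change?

-0.6

They were about 5.3 units apart before and 4.7 after — 0.6 units closer together.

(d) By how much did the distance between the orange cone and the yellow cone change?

-1.0

The distance was about 2.4 in the first image and 1.4 in the second, so they moved 1.0 units closer together.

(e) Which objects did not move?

the green cube and the cyan cone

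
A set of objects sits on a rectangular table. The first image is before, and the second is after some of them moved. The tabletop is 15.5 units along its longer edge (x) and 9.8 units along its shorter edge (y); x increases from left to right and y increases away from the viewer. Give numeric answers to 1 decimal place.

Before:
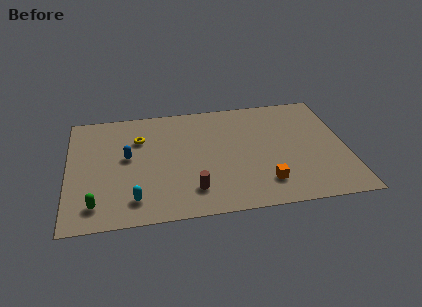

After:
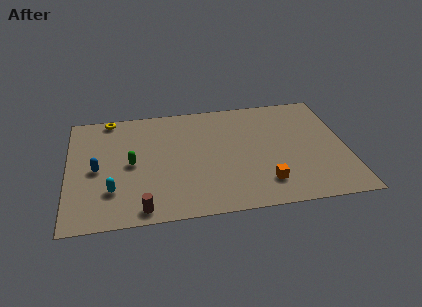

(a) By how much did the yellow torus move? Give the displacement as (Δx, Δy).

(-1.6, 2.1)

The yellow torus was at about (4.0, 6.9) and moved to about (2.4, 9.0).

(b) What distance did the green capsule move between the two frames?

3.7

The green capsule moved from about (1.5, 1.7) to (3.5, 4.8), a distance of √(2.0² + 3.1²) ≈ 3.7.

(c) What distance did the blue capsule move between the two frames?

1.9

The blue capsule was near (3.3, 5.4) before and (1.6, 4.6) after, so it travelled √(1.7² + 0.8²) ≈ 1.9 units.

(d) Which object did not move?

the orange cube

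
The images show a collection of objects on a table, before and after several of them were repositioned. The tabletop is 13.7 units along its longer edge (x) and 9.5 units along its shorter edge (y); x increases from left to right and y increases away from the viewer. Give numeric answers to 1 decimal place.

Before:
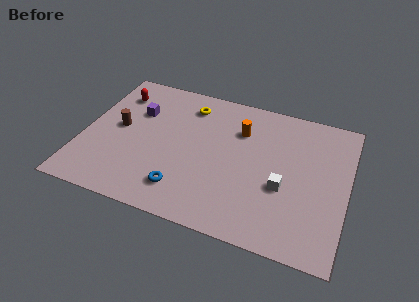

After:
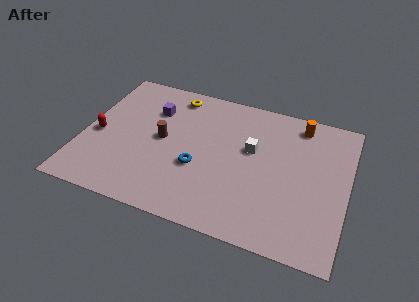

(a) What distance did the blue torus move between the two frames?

1.8

From (5.5, 1.9) to (6.1, 3.6), the blue torus covered √(0.6² + 1.7²) ≈ 1.8 units.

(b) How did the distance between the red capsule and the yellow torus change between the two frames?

+1.6

Before: roughly 3.8 units apart; after: 5.4. That's 1.6 units further apart.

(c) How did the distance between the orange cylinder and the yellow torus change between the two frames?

+3.7

The distance was about 2.9 in the first image and 6.6 in the second, so they moved 3.7 units further apart.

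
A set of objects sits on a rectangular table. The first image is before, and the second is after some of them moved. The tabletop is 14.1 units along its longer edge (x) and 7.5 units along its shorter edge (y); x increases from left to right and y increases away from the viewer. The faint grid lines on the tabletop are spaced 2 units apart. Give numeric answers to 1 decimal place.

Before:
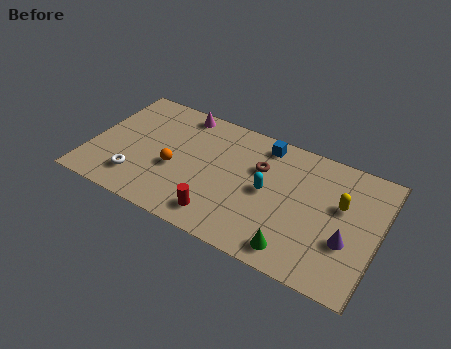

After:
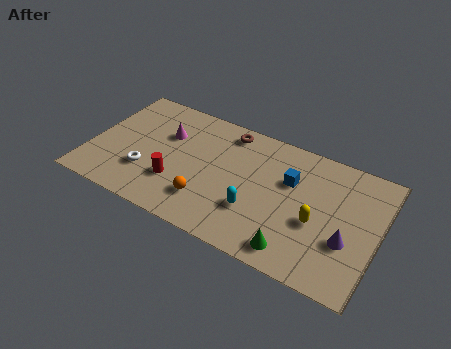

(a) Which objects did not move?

the green cone and the purple cone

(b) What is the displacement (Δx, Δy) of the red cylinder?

(-2.3, 1.0)

The red cylinder started near (6.7, 1.3) and ended near (4.4, 2.3).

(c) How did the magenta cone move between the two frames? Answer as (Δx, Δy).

(-0.5, -1.7)

The magenta cone was at about (4.0, 6.7) and moved to about (3.5, 5.0).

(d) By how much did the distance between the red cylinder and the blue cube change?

+0.5

They were about 5.4 units apart before and 5.9 after — 0.5 units further apart.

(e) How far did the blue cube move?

2.2

The blue cube moved from about (8.2, 6.5) to (9.7, 4.9), a distance of √(1.5² + 1.6²) ≈ 2.2.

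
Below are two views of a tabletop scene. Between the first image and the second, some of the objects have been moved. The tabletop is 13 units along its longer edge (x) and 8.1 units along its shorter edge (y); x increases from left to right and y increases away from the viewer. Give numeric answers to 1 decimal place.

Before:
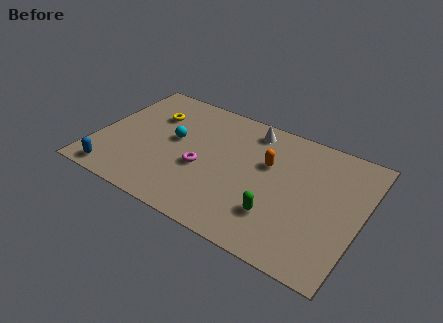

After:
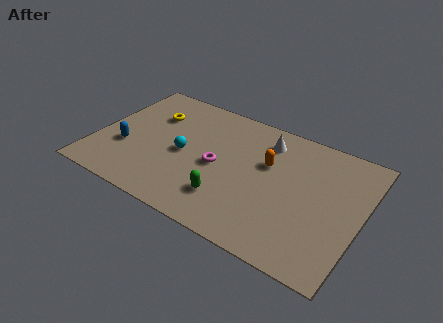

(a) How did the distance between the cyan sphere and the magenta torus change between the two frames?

-0.3

Before: roughly 2.0 units apart; after: 1.7. That's 0.3 units closer together.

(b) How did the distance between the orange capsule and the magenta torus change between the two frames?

-0.9

The distance was about 3.5 in the first image and 2.6 in the second, so they moved 0.9 units closer together.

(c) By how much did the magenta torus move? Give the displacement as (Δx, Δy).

(0.7, 0.5)

The magenta torus was at about (5.3, 3.3) and moved to about (6.0, 3.8).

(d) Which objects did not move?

the orange capsule and the yellow torus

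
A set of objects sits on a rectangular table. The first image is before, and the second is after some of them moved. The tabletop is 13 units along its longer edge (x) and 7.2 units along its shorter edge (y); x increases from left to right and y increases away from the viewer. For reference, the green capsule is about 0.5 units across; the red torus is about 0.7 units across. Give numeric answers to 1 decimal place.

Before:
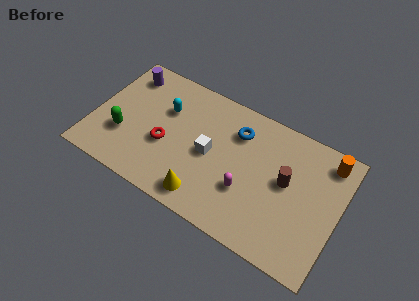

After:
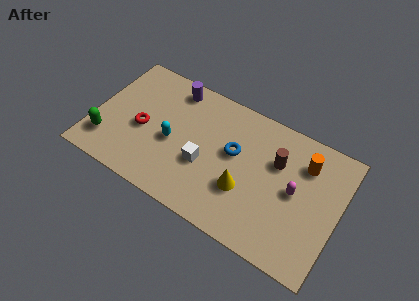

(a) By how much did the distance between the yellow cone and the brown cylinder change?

-2.2

They were about 4.9 units apart before and 2.7 after — 2.2 units closer together.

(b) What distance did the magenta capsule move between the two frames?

2.7

The magenta capsule was near (8.3, 2.5) before and (10.7, 3.7) after, so it travelled √(2.4² + 1.2²) ≈ 2.7 units.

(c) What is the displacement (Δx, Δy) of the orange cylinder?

(-1.1, -0.7)

From the two frames, the orange cylinder sits at roughly (12.1, 6.1) before and (11.0, 5.4) after.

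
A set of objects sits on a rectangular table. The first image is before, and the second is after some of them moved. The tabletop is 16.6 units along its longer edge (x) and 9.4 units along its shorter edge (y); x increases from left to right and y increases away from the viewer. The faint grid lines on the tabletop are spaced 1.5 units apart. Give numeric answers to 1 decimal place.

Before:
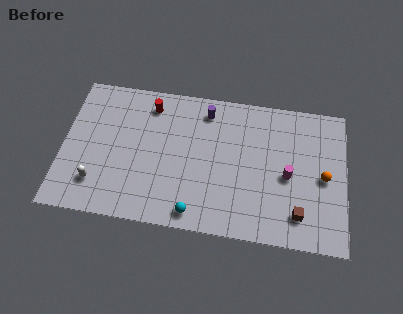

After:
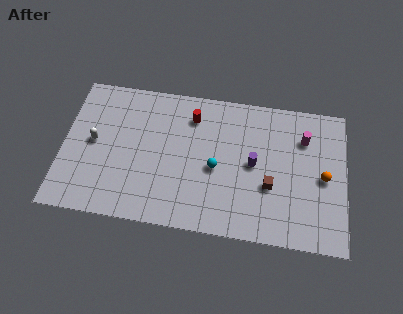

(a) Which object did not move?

the orange sphere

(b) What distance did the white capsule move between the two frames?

2.7

The white capsule moved from about (2.1, 2.2) to (1.8, 4.9), a distance of √(0.3² + 2.7²) ≈ 2.7.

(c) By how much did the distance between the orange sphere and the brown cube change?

+0.3

They were about 3.0 units apart before and 3.3 after — 0.3 units further apart.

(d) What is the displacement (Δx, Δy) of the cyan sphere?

(1.1, 3.1)

The cyan sphere started near (7.9, 1.1) and ended near (9.0, 4.2).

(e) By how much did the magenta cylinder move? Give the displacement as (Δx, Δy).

(0.9, 2.6)

The magenta cylinder was at about (13.2, 4.3) and moved to about (14.1, 6.9).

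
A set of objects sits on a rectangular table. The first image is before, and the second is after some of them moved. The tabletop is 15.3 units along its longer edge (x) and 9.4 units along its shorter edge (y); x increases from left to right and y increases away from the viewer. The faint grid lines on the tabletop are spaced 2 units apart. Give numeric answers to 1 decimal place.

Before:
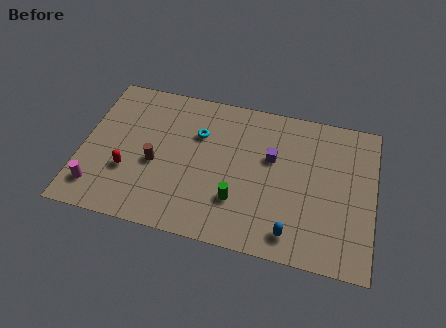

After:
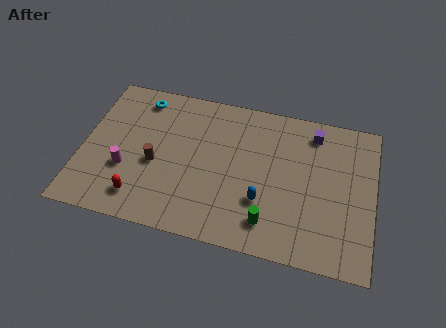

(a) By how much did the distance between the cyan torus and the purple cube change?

+5.3

They were about 3.9 units apart before and 9.2 after — 5.3 units further apart.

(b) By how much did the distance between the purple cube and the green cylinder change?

+2.9

The distance was about 3.5 in the first image and 6.4 in the second, so they moved 2.9 units further apart.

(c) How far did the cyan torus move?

3.6

The cyan torus was near (6.0, 6.4) before and (2.8, 8.0) after, so it travelled √(3.2² + 1.6²) ≈ 3.6 units.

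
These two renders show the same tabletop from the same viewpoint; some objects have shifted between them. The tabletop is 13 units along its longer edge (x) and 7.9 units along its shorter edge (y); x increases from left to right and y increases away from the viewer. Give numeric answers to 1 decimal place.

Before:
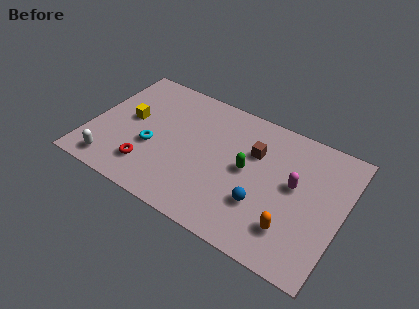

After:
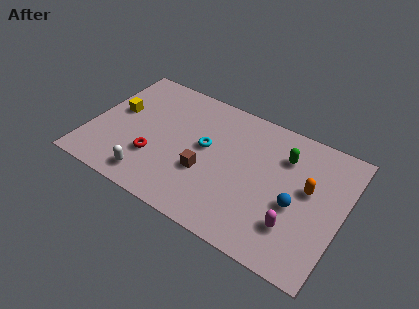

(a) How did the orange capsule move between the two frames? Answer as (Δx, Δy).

(0.5, 2.6)

The orange capsule was at about (10.7, 1.9) and moved to about (11.2, 4.5).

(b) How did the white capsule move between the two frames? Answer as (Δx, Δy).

(2.0, 0.1)

The white capsule was at about (1.5, 1.1) and moved to about (3.5, 1.2).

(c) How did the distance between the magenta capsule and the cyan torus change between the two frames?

-1.9

They were about 7.3 units apart before and 5.4 after — 1.9 units closer together.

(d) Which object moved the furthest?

the brown cube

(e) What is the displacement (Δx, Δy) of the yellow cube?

(-0.7, 0.2)

The yellow cube started near (1.9, 4.3) and ended near (1.2, 4.5).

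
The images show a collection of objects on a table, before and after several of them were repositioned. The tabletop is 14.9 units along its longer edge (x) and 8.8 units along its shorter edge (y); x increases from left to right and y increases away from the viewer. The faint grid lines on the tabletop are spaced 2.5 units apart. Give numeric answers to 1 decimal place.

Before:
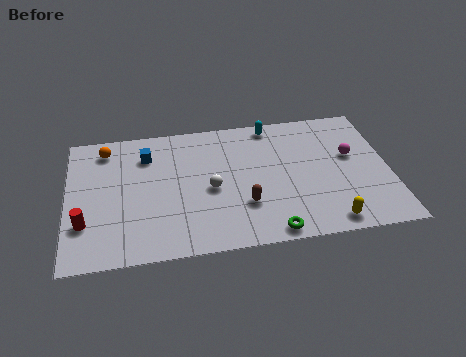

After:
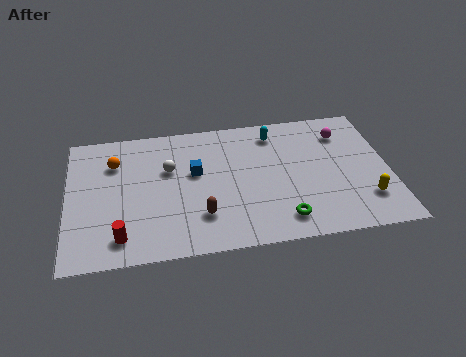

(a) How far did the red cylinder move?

1.9

From (0.8, 2.6) to (2.4, 1.5), the red cylinder covered √(1.6² + 1.1²) ≈ 1.9 units.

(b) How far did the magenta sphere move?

1.6

The magenta sphere moved from about (13.2, 5.2) to (12.9, 6.8), a distance of √(0.3² + 1.6²) ≈ 1.6.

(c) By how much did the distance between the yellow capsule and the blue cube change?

-1.6

They were about 10.0 units apart before and 8.4 after — 1.6 units closer together.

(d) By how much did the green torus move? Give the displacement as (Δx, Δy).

(0.6, 0.7)

The green torus started near (9.2, 0.8) and ended near (9.8, 1.5).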